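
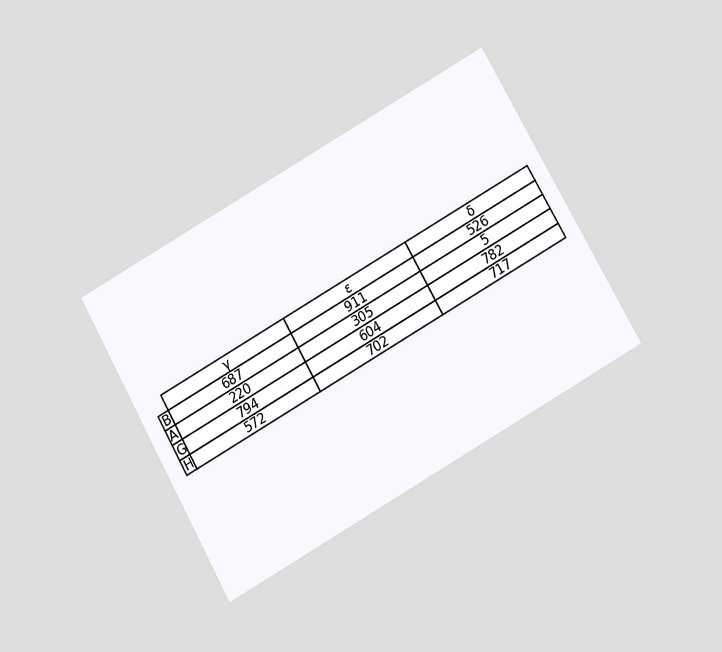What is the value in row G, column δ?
The chart is tilted about 29° counter-clockwise and viewed slightly from below. The (G, δ) cell reads 782.

782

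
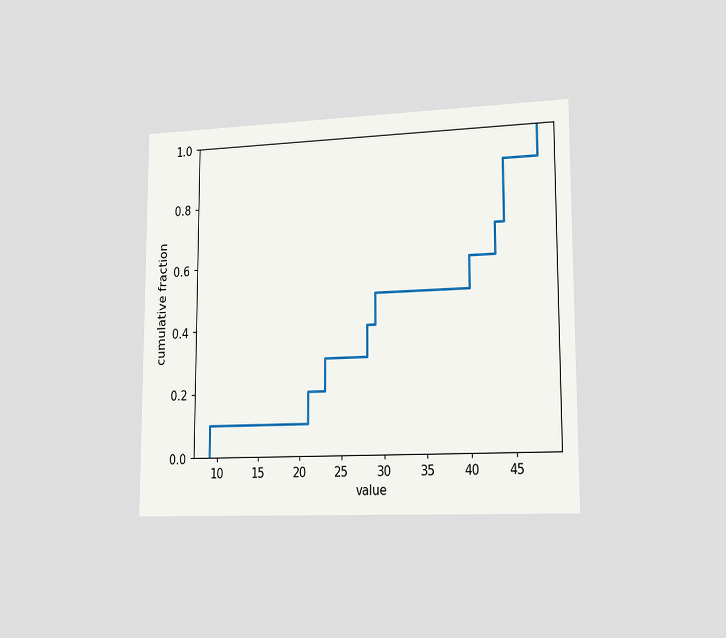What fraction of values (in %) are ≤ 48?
100%

The chart is viewed slightly from the right. At x=48 the ECDF step is at 100%.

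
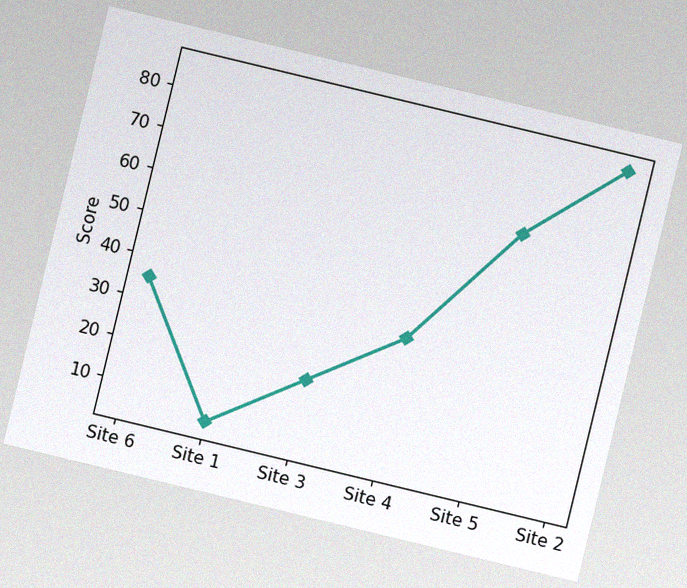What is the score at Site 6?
35

The chart is tilted about 14° clockwise, with some photo noise. At Site 6, the line is at 35.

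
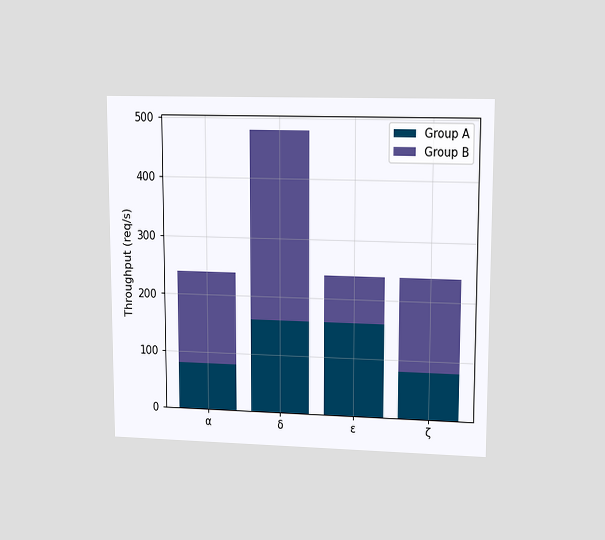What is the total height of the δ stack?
The chart is viewed at a slight angle. The δ stack's top reaches 480req/s on the y-axis.

480req/s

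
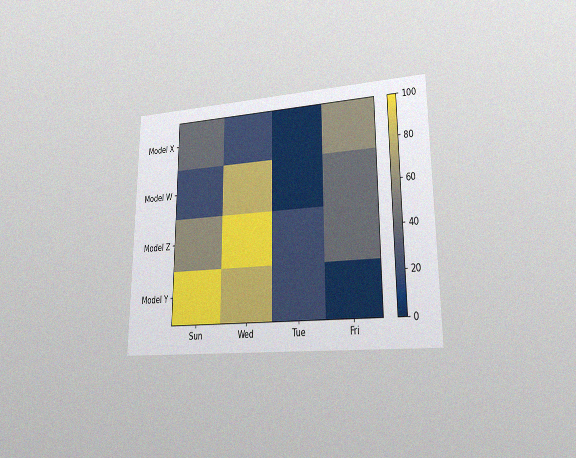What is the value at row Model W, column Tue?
The chart is viewed at a slight angle, with some photo noise. Matching cell (Model W, Tue) against the colorbar gives 0.

0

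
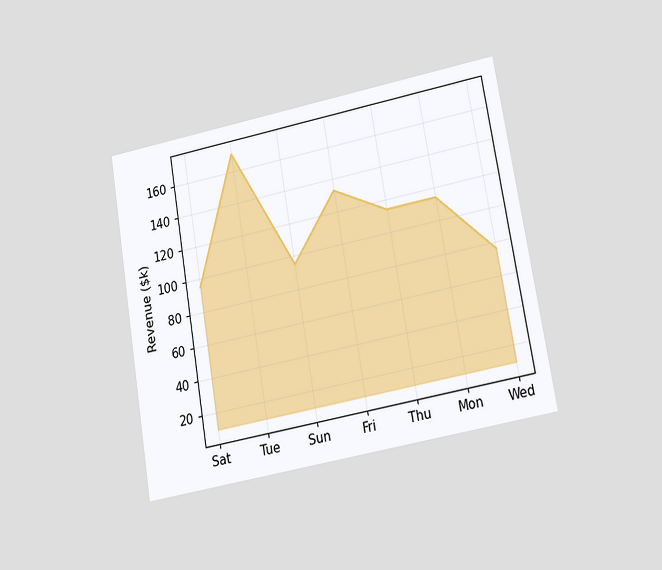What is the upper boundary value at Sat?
$95k

The chart is tilted about 10° counter-clockwise and viewed at a slight angle. At Sat the upper boundary is at $95k.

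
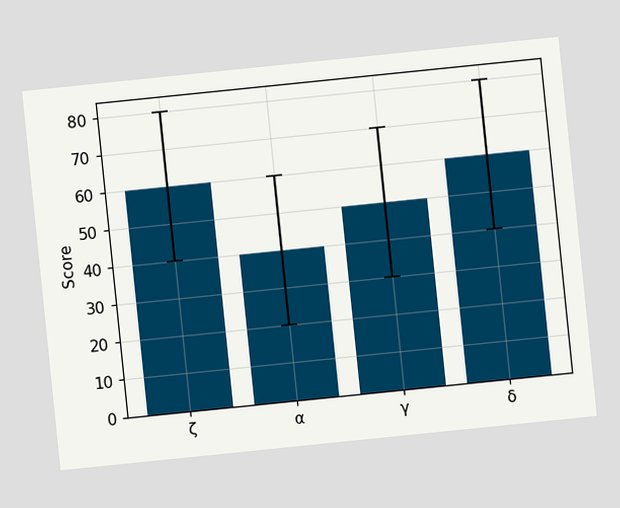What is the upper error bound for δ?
The chart is tilted about 6° counter-clockwise. The δ bar's upper whisker reaches 80.

80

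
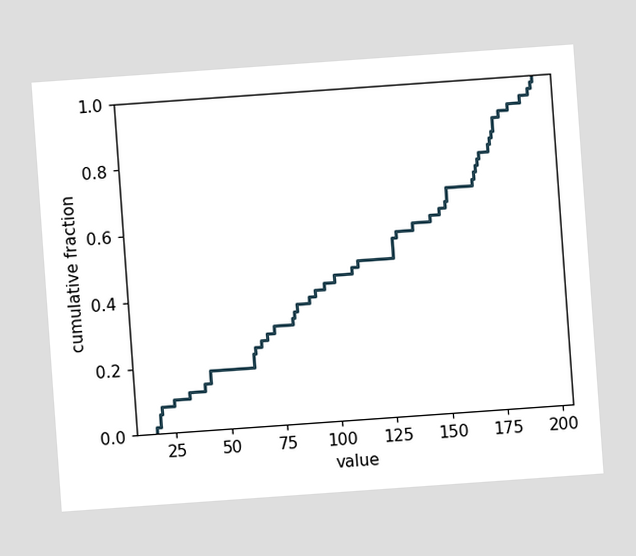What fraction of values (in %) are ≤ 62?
22%

The chart is tilted about 4° counter-clockwise. At x=62 the ECDF step is at 22%.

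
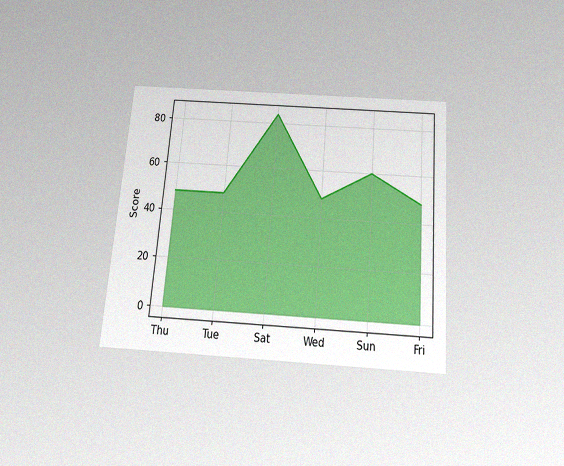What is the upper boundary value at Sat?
The chart is tilted about 5° clockwise and viewed slightly from below, with some photo noise. At Sat the upper boundary is at 84.

84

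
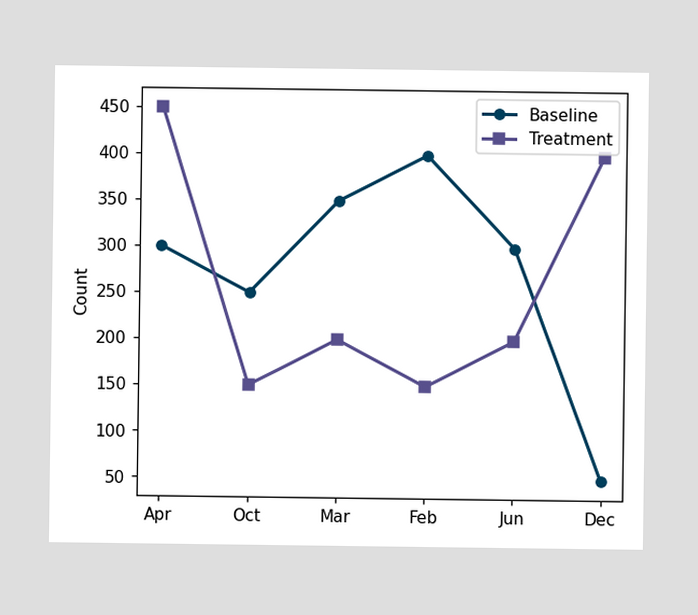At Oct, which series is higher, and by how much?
Baseline, by 100

At Oct, Baseline sits above the other line by 100.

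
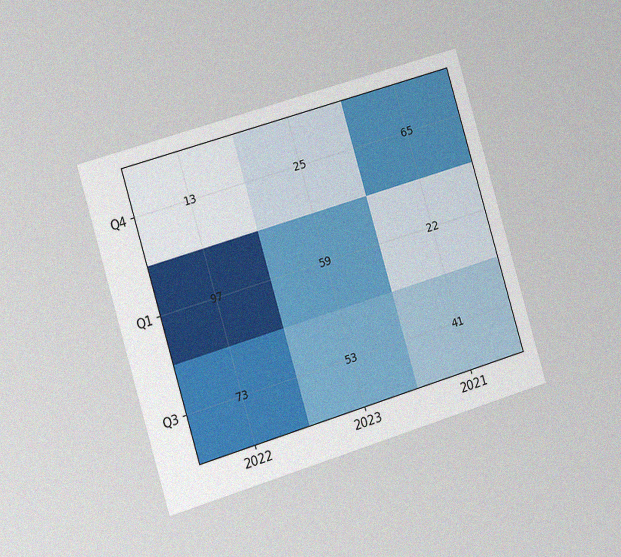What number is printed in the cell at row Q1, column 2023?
59

The chart is tilted about 17° counter-clockwise and viewed slightly from the left, with some photo noise. The (Q1, 2023) cell reads 59.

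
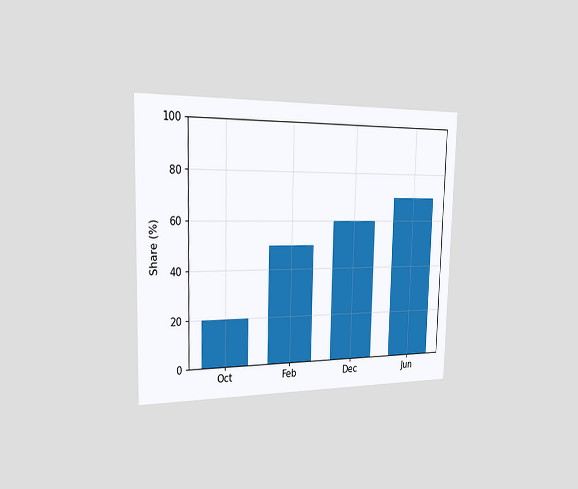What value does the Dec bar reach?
60%

The chart is viewed slightly from the left. Reading along the chart's y-axis, the Dec bar reaches 60%.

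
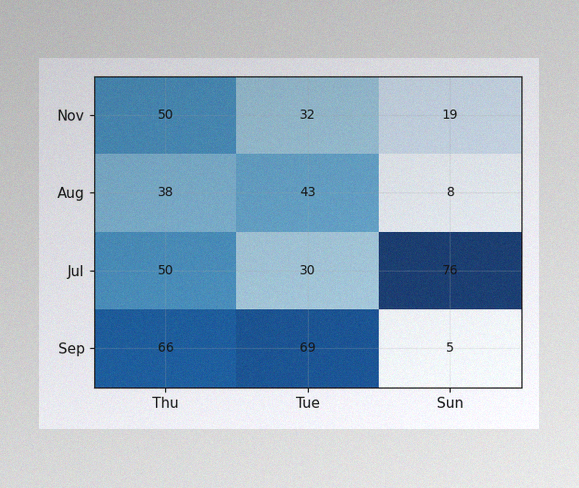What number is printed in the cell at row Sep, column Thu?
The image has some photo noise and uneven lighting. The (Sep, Thu) cell reads 66.

66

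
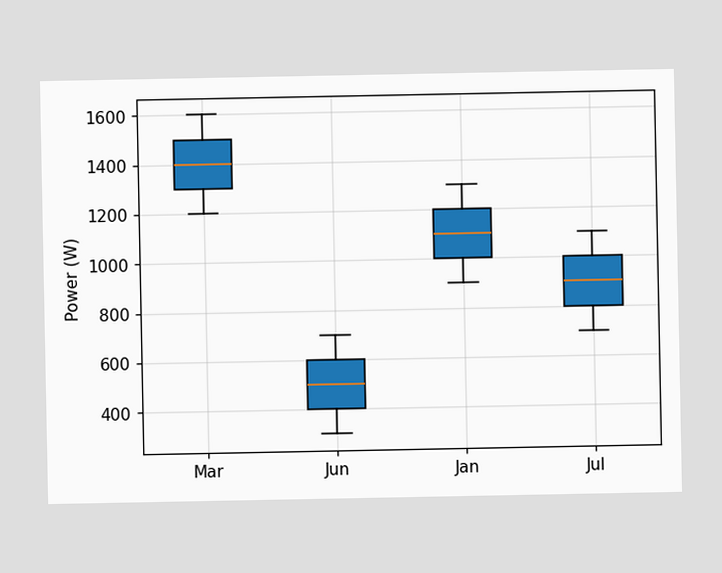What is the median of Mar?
The median line in the Mar box sits at 1400W.

1400W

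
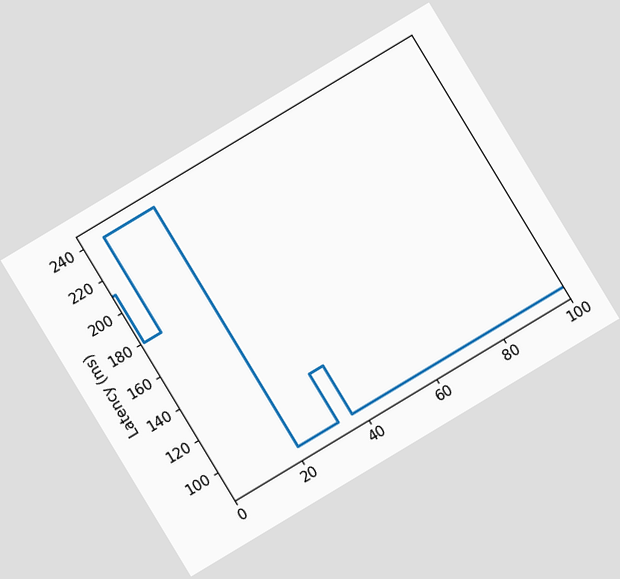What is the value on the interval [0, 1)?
The chart is tilted about 31° counter-clockwise. On [0, 1) the step sits at 210ms.

210ms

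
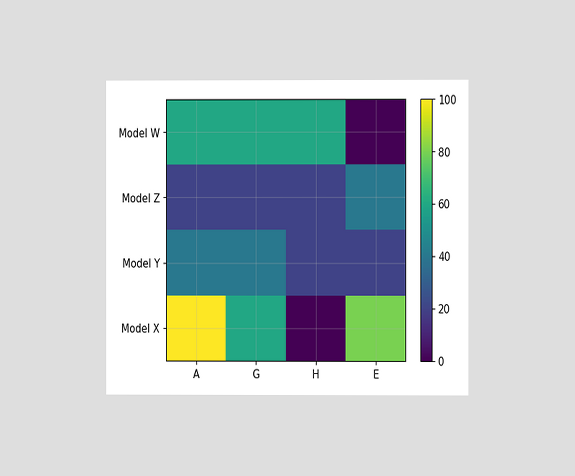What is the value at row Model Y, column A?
The chart is viewed at a slight angle. Matching cell (Model Y, A) against the colorbar gives 40.

40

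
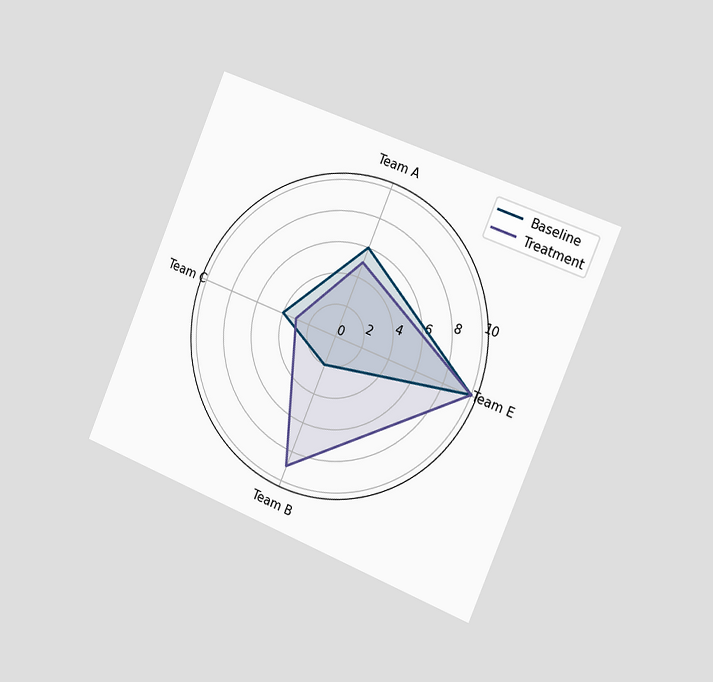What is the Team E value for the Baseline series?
10

The chart is tilted about 23° clockwise and viewed slightly from the right. On the Team E axis, Baseline reaches 10.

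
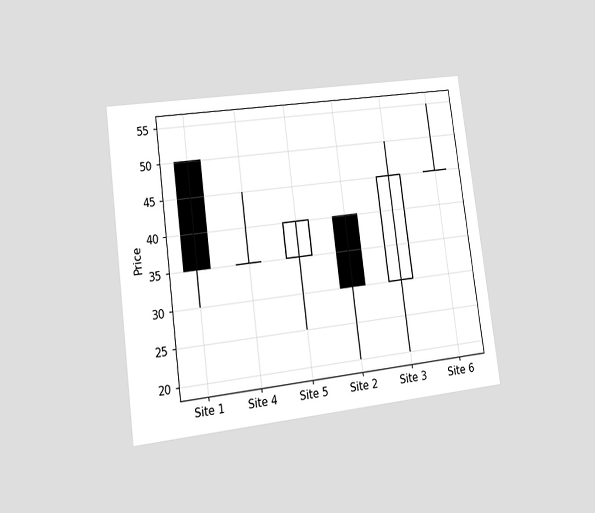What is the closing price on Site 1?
35

The chart is tilted about 7° counter-clockwise and viewed at a slight angle. The Site 1 candle closes at 35.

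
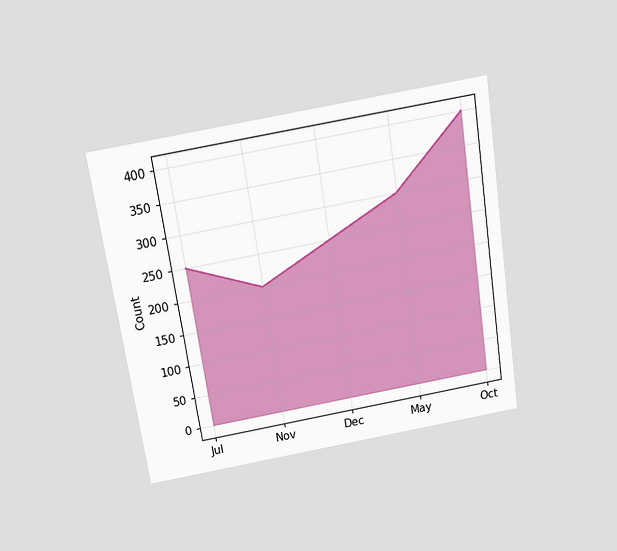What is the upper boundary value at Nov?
200

The chart is tilted about 9° counter-clockwise and viewed slightly from above. At Nov the upper boundary is at 200.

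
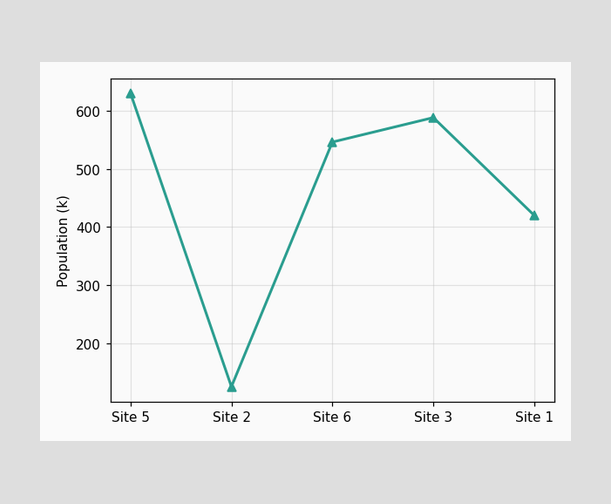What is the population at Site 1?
At Site 1, the line is at 420k.

420k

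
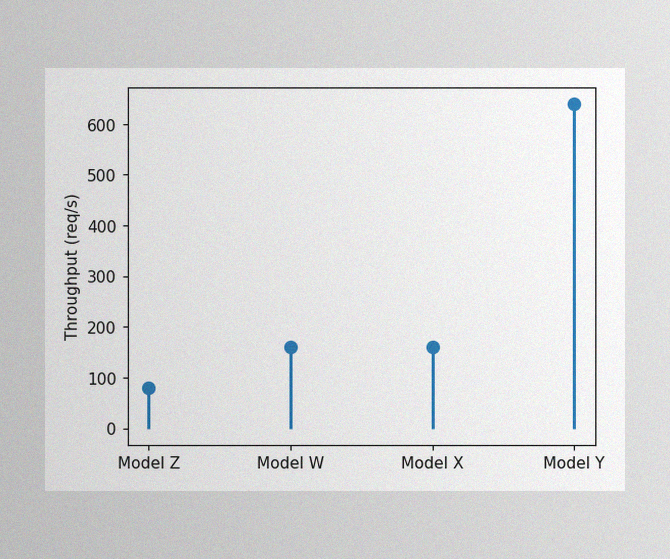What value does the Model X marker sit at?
160req/s

The image has some photo noise and uneven lighting. The Model X marker sits at 160req/s.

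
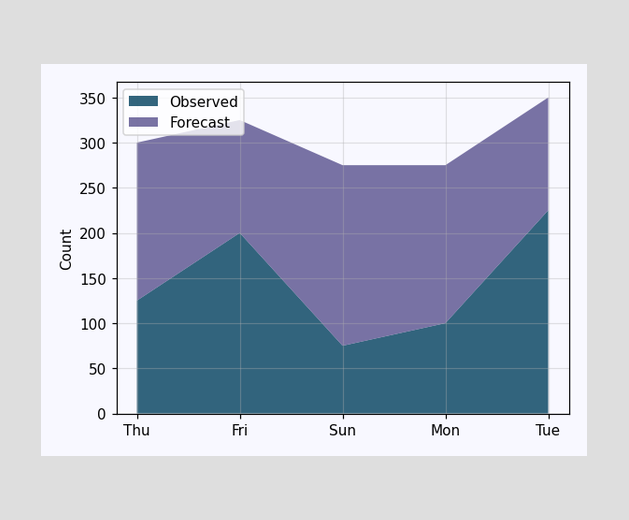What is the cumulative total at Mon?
275

The stacked total at Mon reaches 275.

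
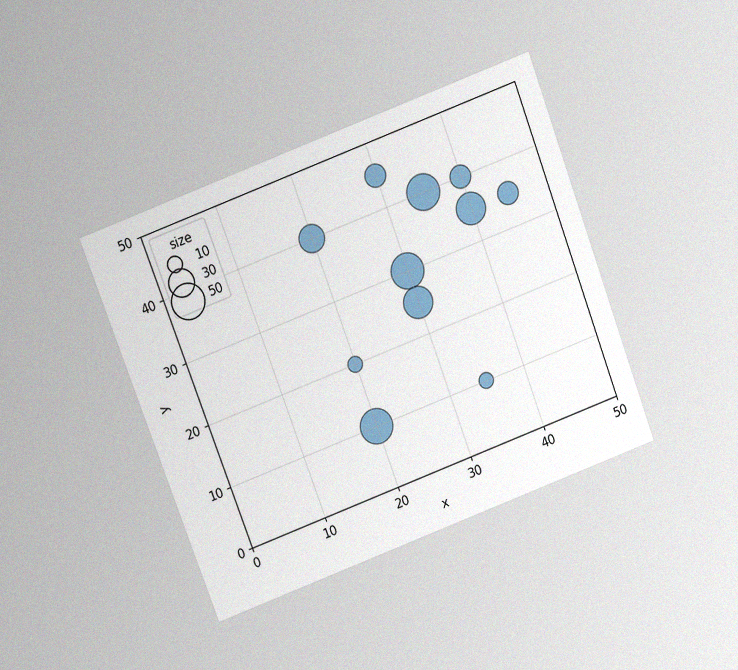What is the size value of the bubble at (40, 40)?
The chart is tilted about 21° counter-clockwise and viewed slightly from above, with some photo noise. Matching the bubble at (40, 40) against the size legend gives 20.

20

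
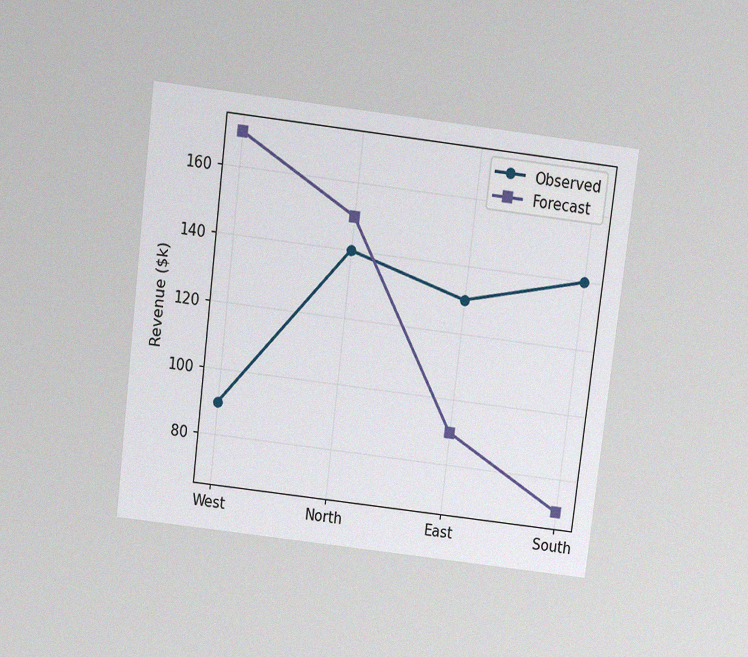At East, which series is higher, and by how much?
Observed, by $40k

The chart is tilted about 7° clockwise and viewed slightly from above, with some photo noise. At East, Observed sits above the other line by $40k.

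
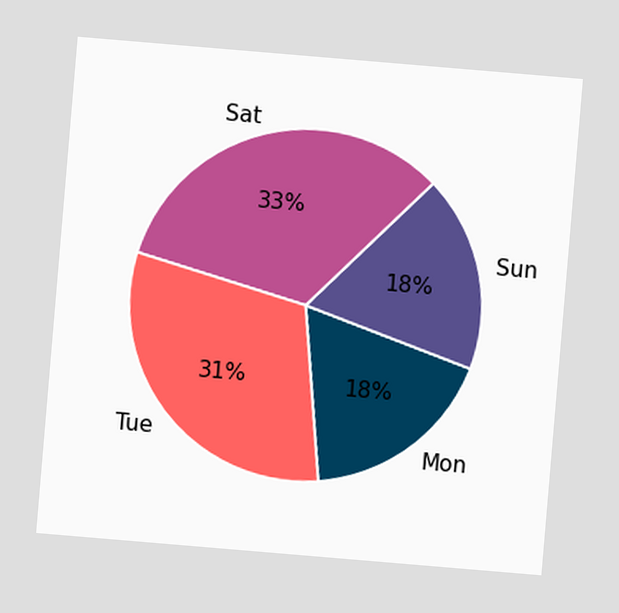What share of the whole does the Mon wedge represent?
18%

The chart is tilted about 5° clockwise. The Mon slice takes up 18% of the pie.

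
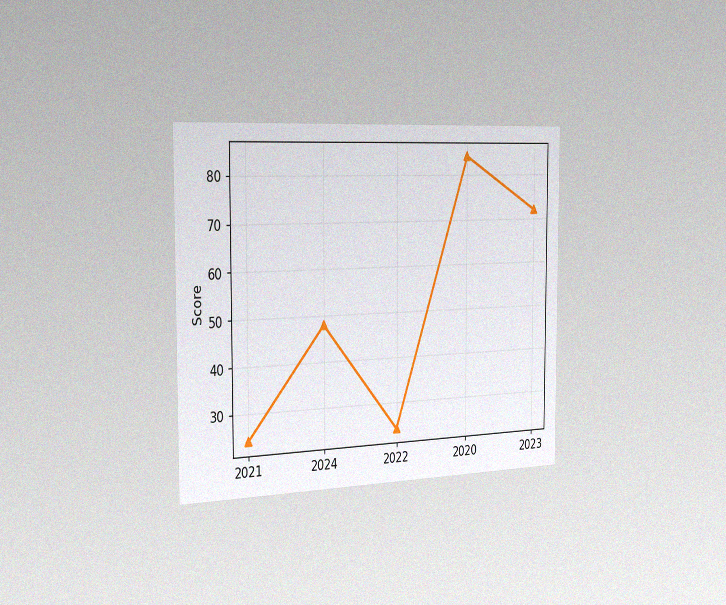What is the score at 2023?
72

The chart is viewed slightly from the left, with some photo noise. At 2023, the line is at 72.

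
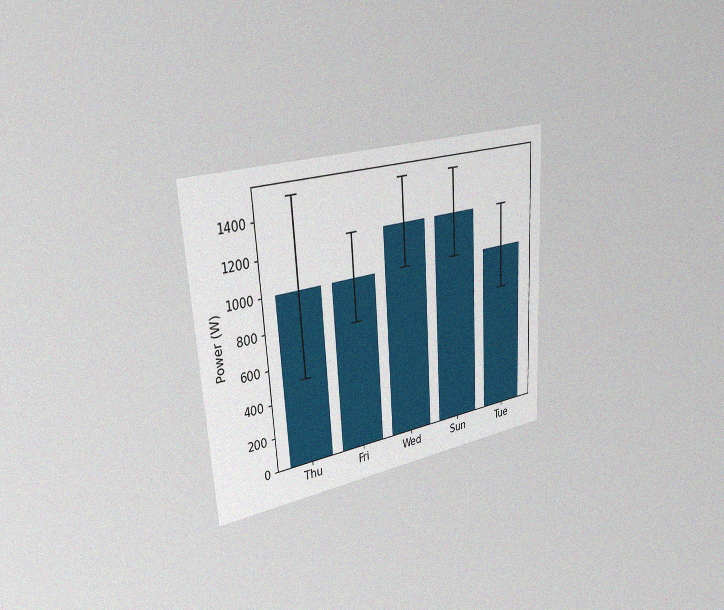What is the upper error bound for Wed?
The chart is tilted about 3° counter-clockwise and viewed slightly from the left, with some photo noise. The Wed bar's upper whisker reaches 1500W.

1500W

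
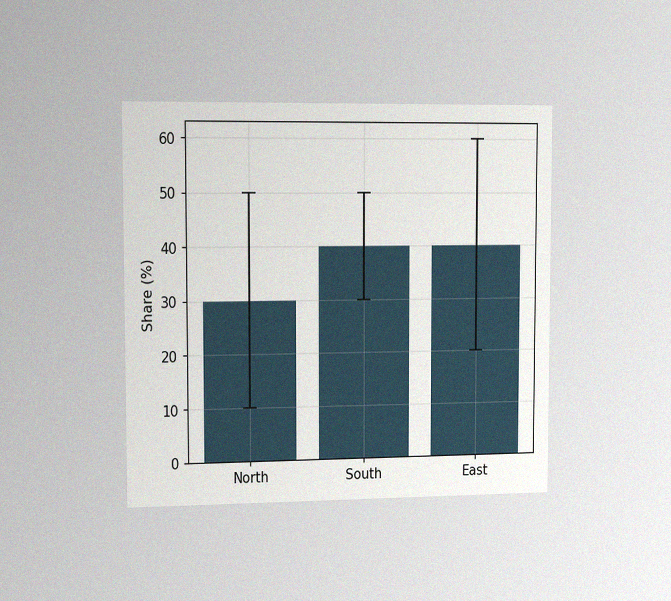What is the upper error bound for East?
60%

The chart is viewed slightly from the left, with some photo noise. The East bar's upper whisker reaches 60%.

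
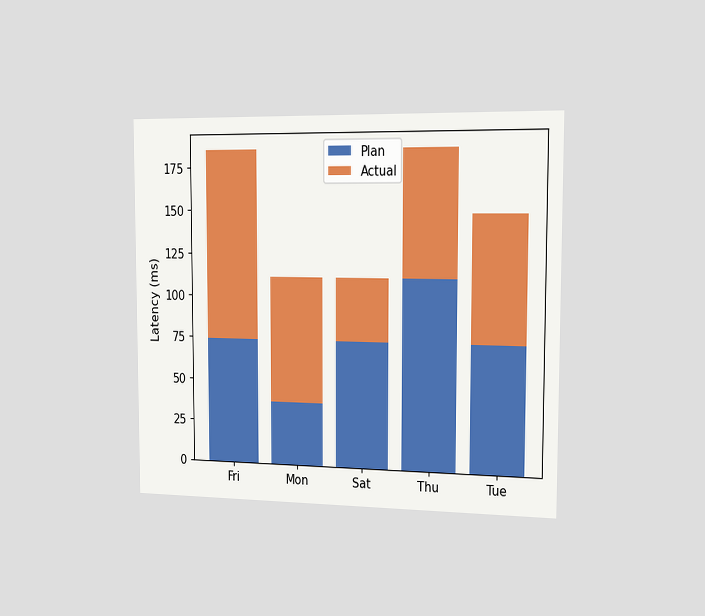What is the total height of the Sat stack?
The chart is viewed slightly from the right. The Sat stack's top reaches 111ms on the y-axis.

111ms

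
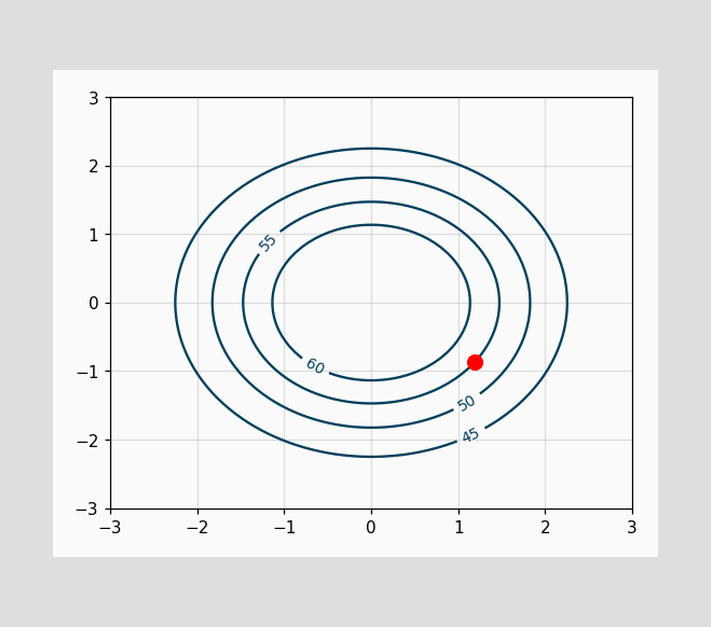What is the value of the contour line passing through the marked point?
The marked point sits on the contour labelled 55.

55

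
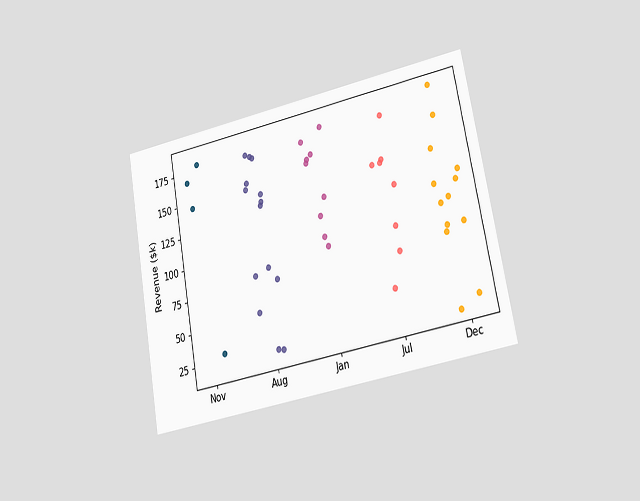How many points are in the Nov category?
4

The chart is tilted about 11° counter-clockwise and viewed at a slight angle. Counting the markers in the Nov column gives 4.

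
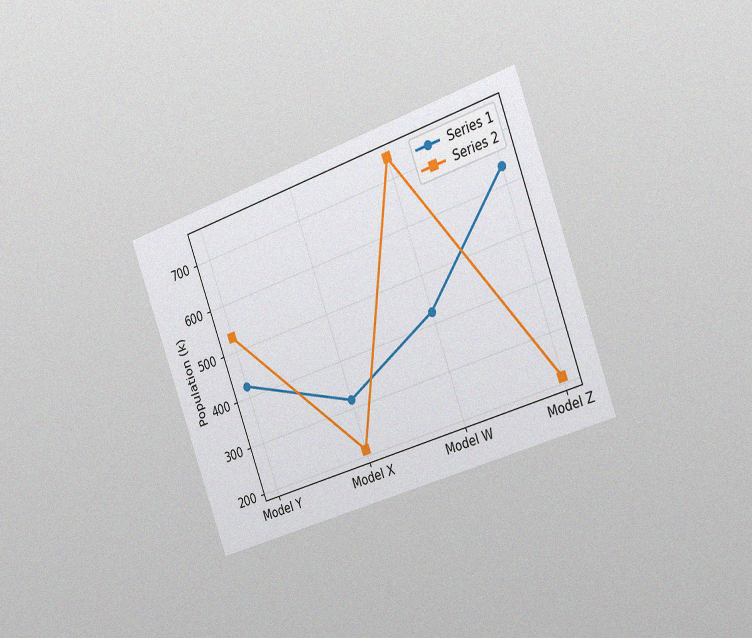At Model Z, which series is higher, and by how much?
The chart is tilted about 20° counter-clockwise and viewed slightly from the right, with some photo noise. At Model Z, Series 1 sits above the other line by 424k.

Series 1, by 424k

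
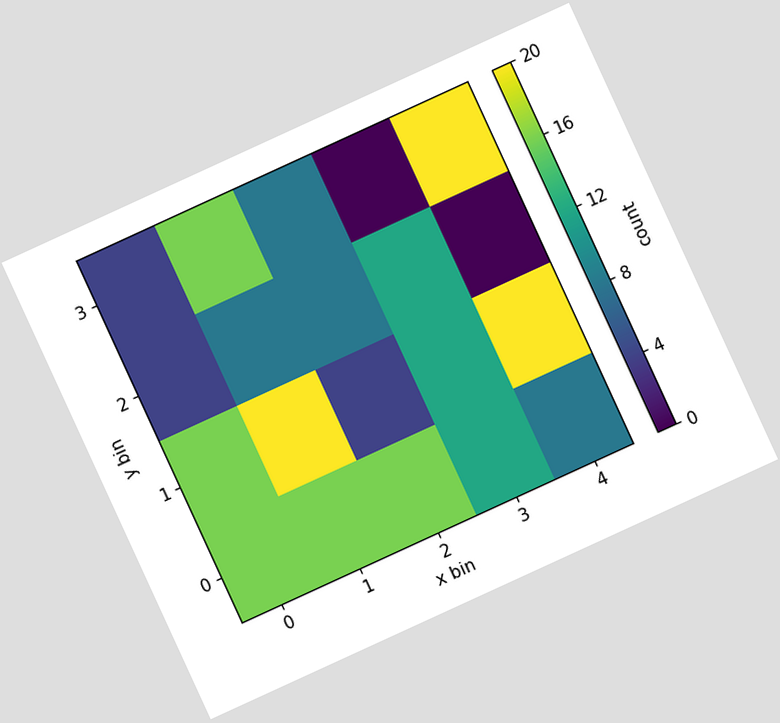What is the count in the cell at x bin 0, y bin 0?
16

The chart is tilted about 25° counter-clockwise. Matching the cell (0, 0) against the colorbar gives 16.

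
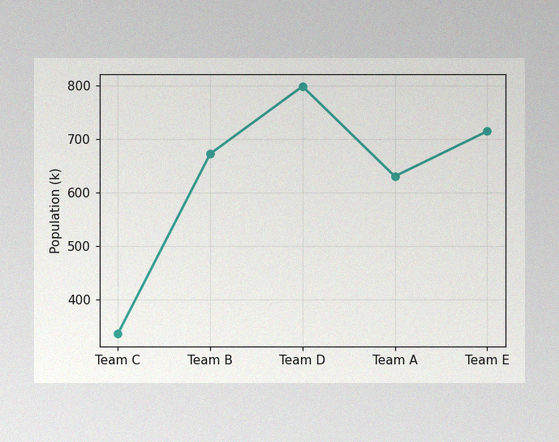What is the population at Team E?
714k

The image has some photo noise and uneven lighting. At Team E, the line is at 714k.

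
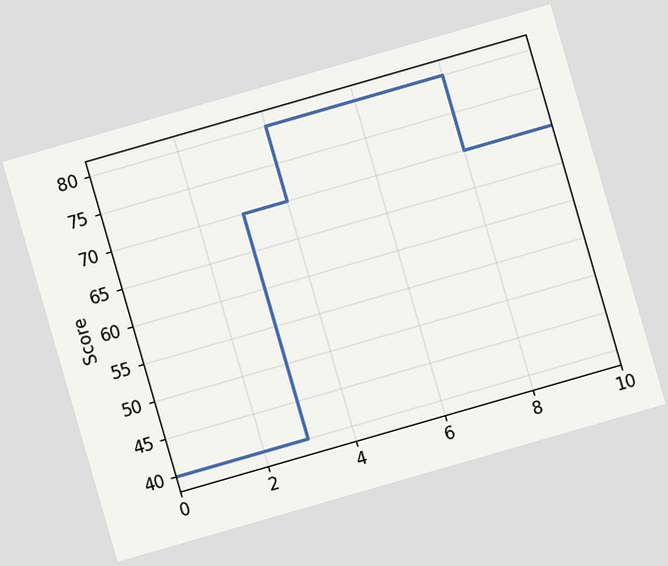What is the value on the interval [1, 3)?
40

The chart is tilted about 16° counter-clockwise. On [1, 3) the step sits at 40.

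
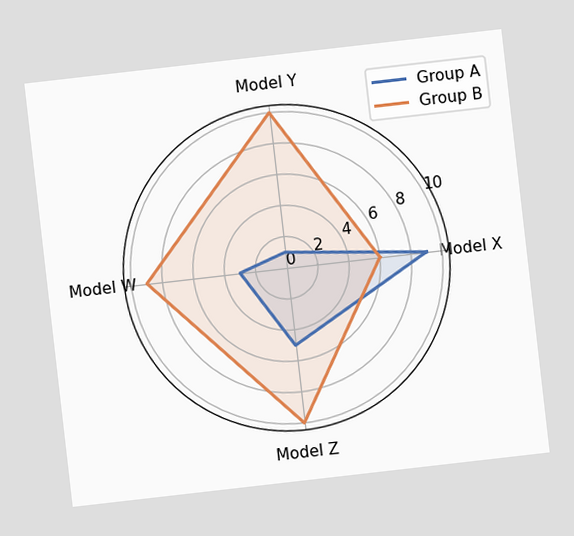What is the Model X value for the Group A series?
The chart is tilted about 7° counter-clockwise. On the Model X axis, Group A reaches 9.

9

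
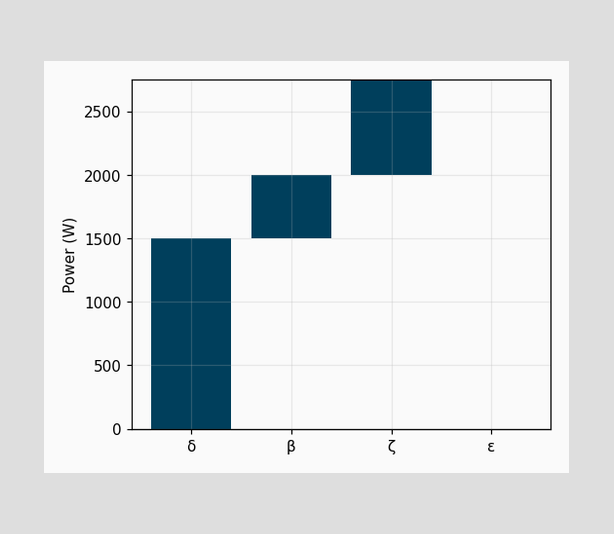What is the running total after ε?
After ε the running total reaches 2750W.

2750W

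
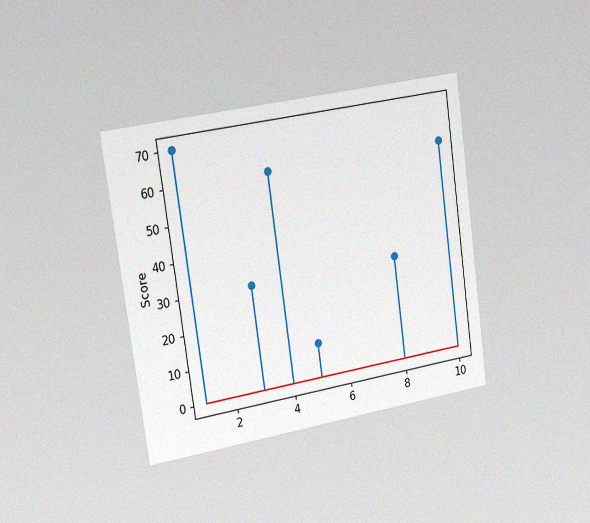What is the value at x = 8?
The chart is tilted about 8° counter-clockwise and viewed slightly from the left, with some photo noise. The stem at x=8 reaches 30.

30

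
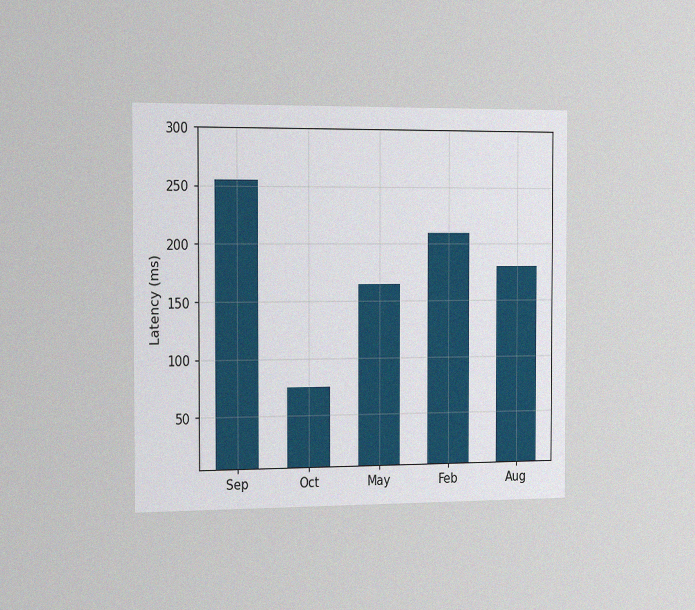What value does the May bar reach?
165ms

The chart is viewed slightly from the left, with some photo noise. Reading along the chart's y-axis, the May bar reaches 165ms.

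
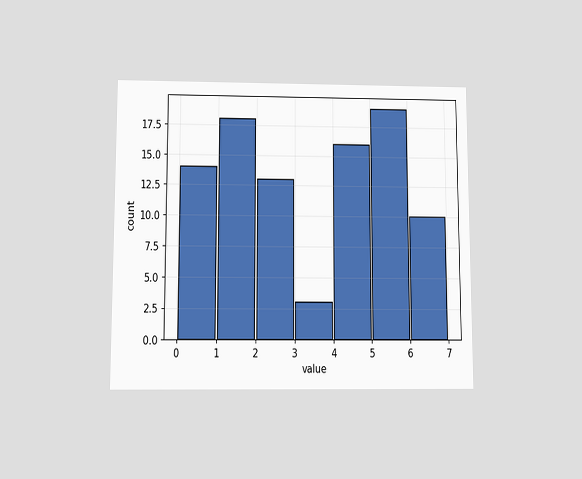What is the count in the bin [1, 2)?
18

The chart is viewed slightly from below. The [1, 2) bin has height 18.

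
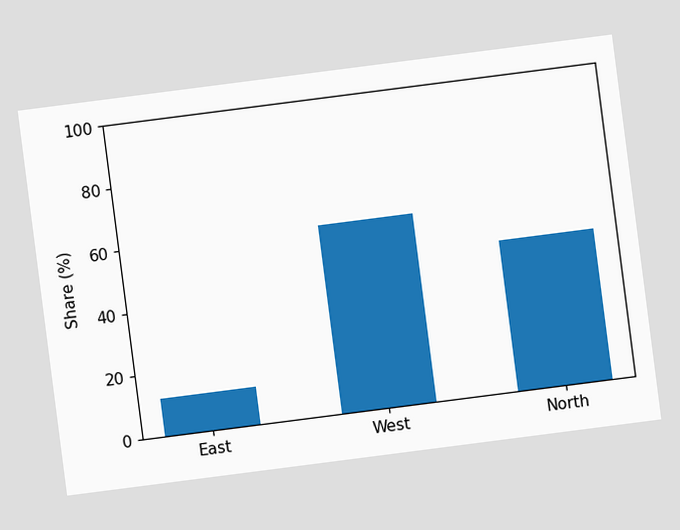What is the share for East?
The chart is tilted about 7° counter-clockwise. Reading along the chart's y-axis, the East bar reaches 12%.

12%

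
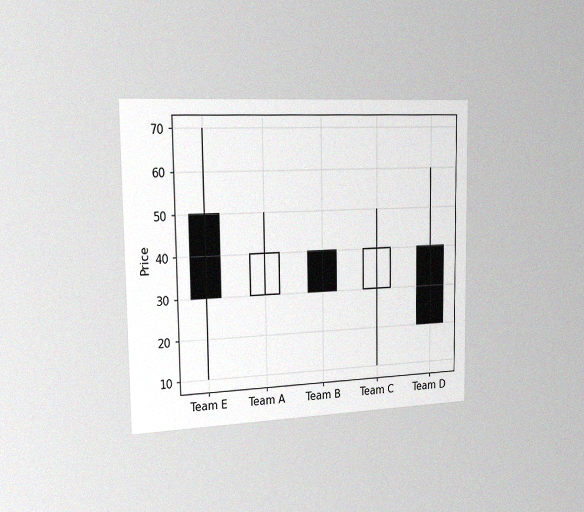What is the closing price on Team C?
40

The chart is viewed slightly from the left, with some photo noise. The Team C candle closes at 40.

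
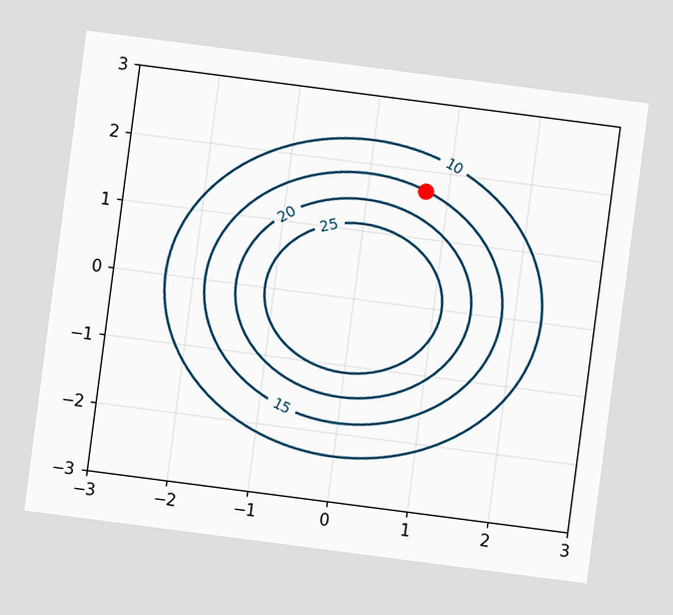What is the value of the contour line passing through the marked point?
The chart is tilted about 7° clockwise. The marked point sits on the contour labelled 15.

15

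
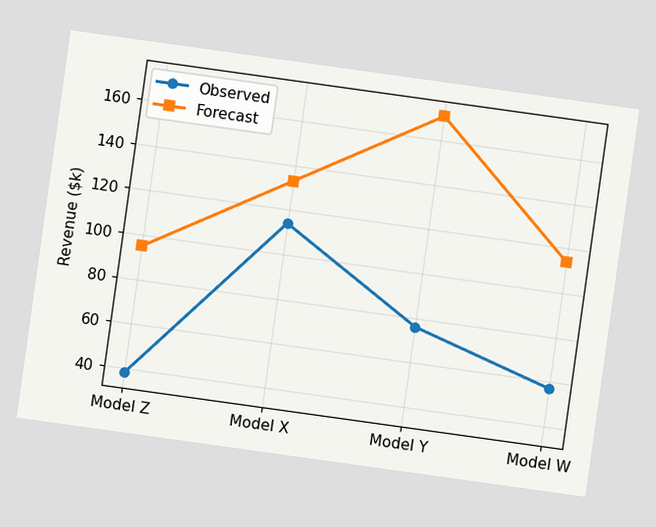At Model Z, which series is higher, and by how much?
Forecast, by $57k

The chart is tilted about 8° clockwise. At Model Z, Forecast sits above the other line by $57k.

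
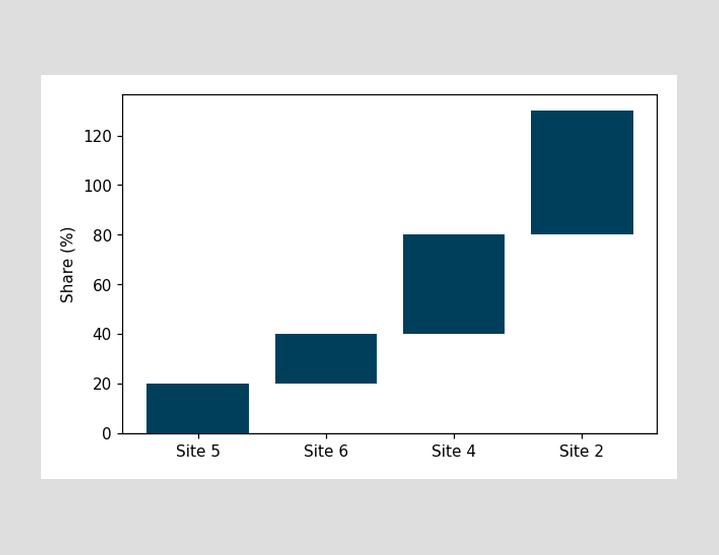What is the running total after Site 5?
After Site 5 the running total reaches 20%.

20%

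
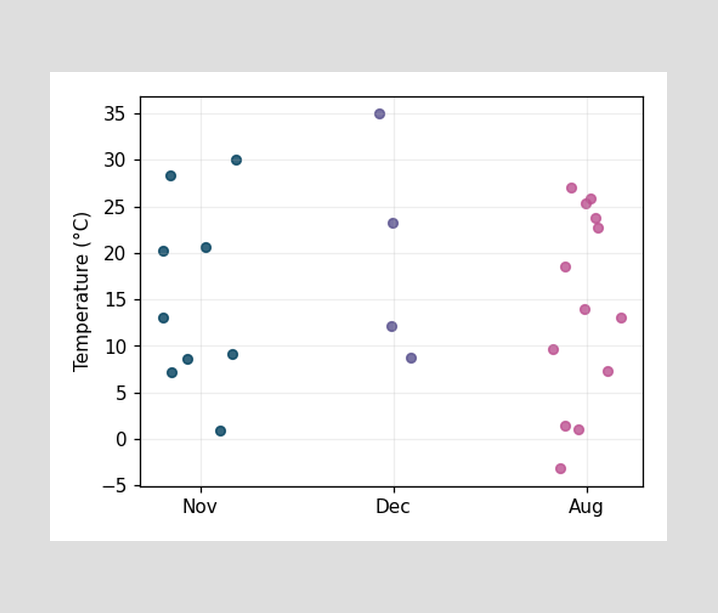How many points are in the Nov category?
9

Counting the markers in the Nov column gives 9.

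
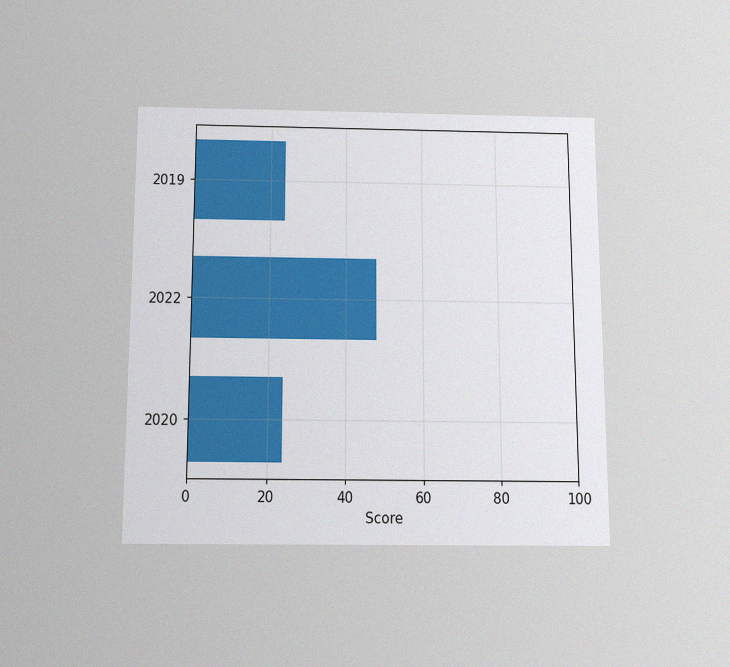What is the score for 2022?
48

The chart is viewed slightly from below, with some photo noise. Reading along the chart's x-axis, the 2022 bar reaches 48.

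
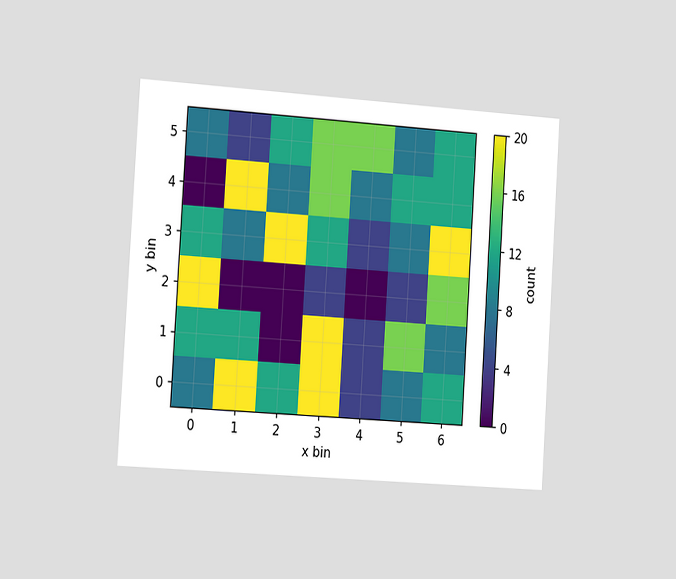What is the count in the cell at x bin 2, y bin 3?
The chart is tilted about 4° clockwise and viewed slightly from the left. Matching the cell (2, 3) against the colorbar gives 20.

20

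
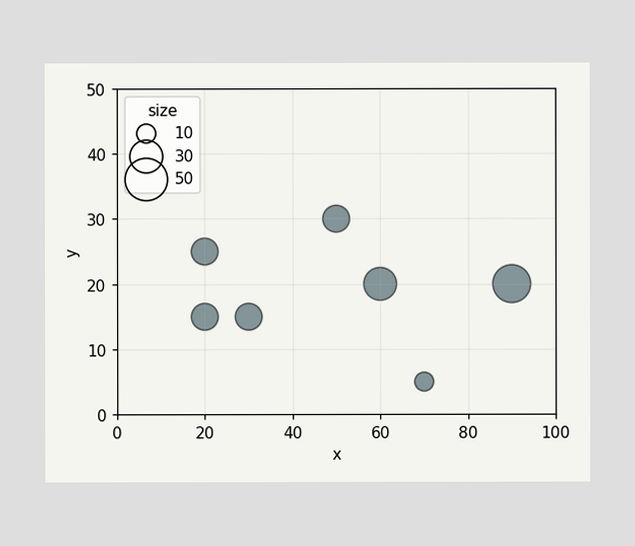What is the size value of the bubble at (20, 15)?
20

Matching the bubble at (20, 15) against the size legend gives 20.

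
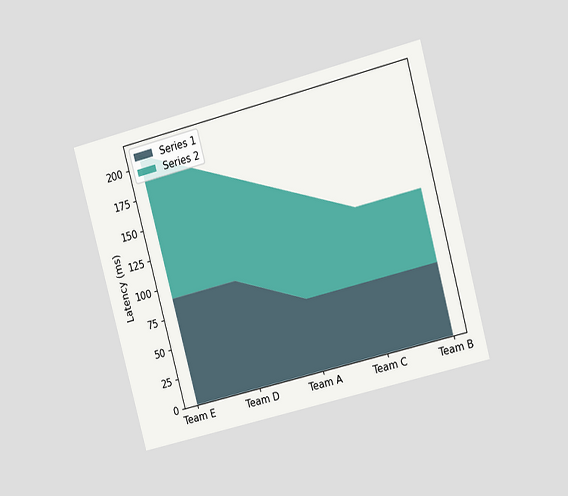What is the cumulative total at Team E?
The chart is tilted about 15° counter-clockwise and viewed at a slight angle. The stacked total at Team E reaches 210ms.

210ms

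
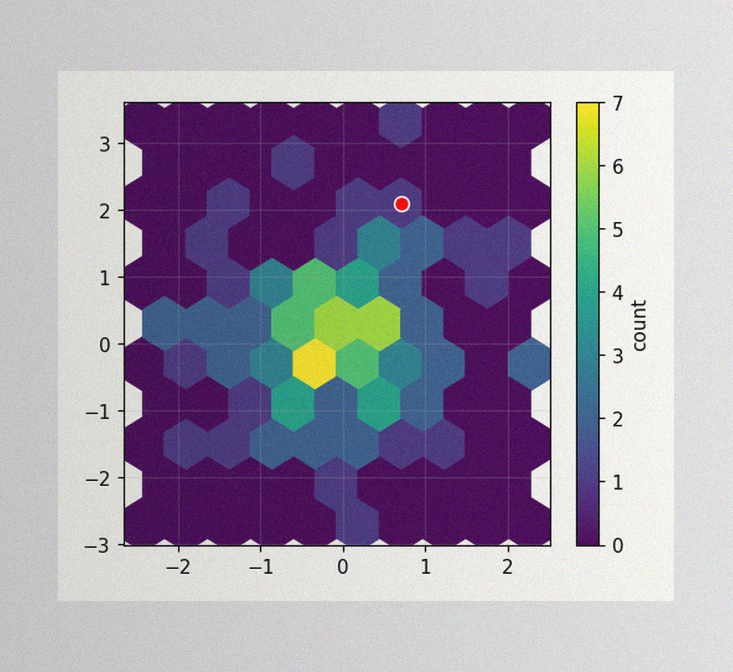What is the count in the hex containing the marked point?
1

The image has some photo noise and uneven lighting. The marked hex reads 1 on the colorbar.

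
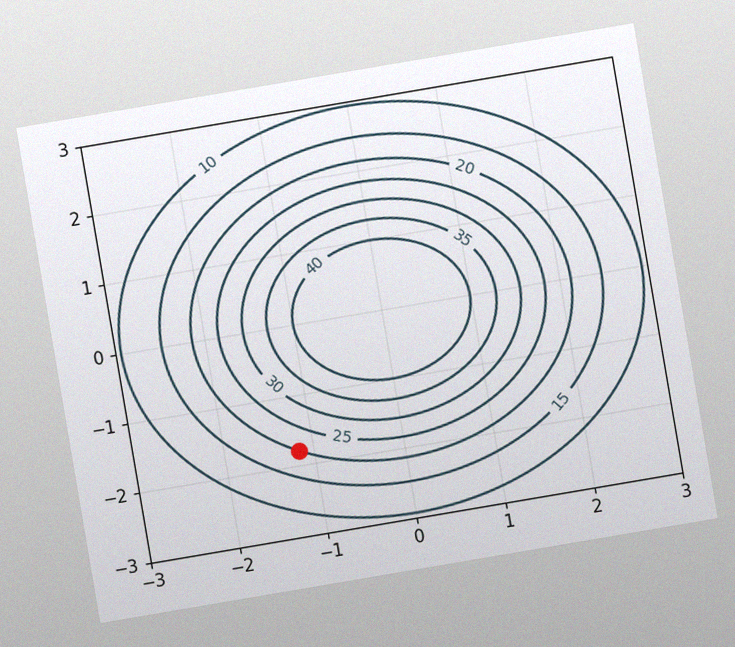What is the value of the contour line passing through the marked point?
The chart is tilted about 10° counter-clockwise, with some photo noise. The marked point sits on the contour labelled 20.

20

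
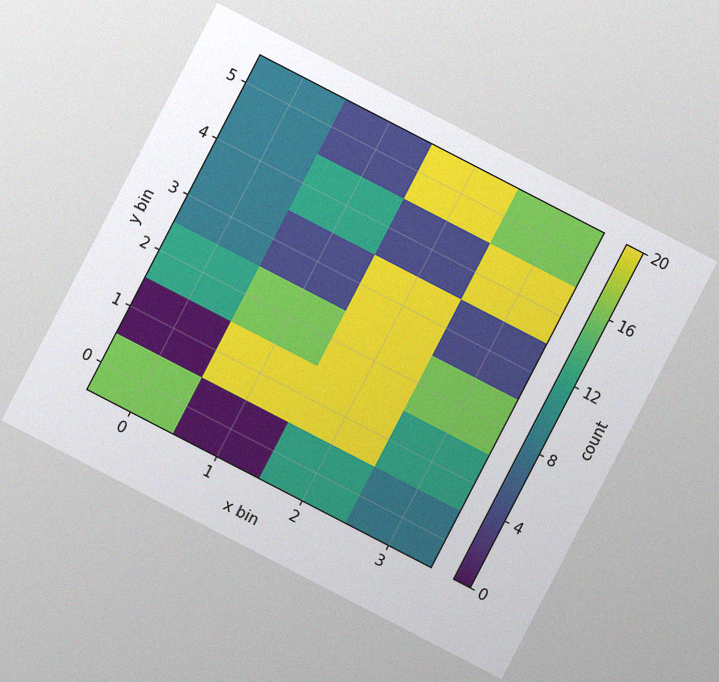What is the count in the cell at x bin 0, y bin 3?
8

The chart is tilted about 27° clockwise, with some photo noise. Matching the cell (0, 3) against the colorbar gives 8.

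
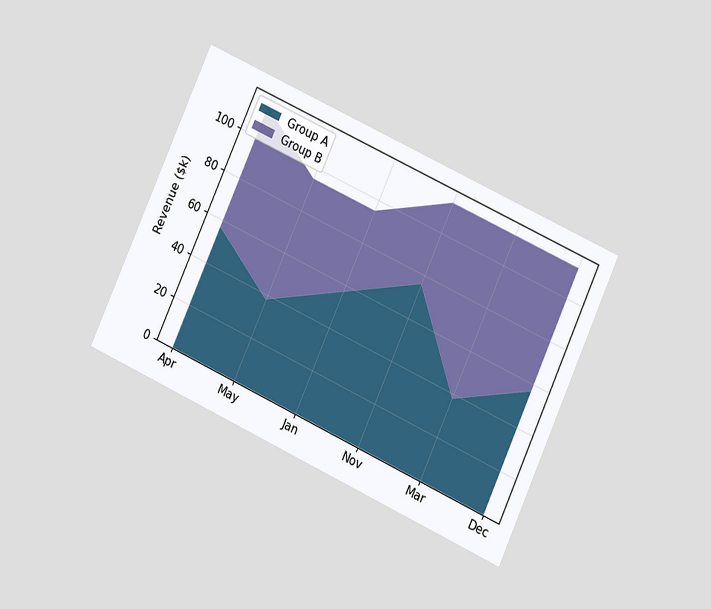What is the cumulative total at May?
$95k

The chart is tilted about 25° clockwise and viewed at a slight angle. The stacked total at May reaches $95k.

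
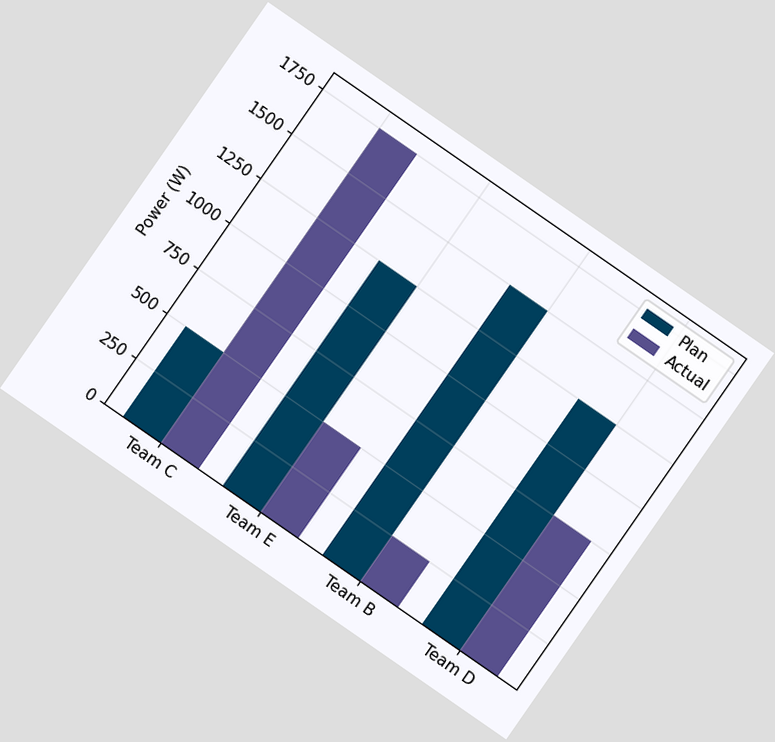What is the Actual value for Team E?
The chart is tilted about 35° clockwise. The Actual bar at Team E reaches 500W on the y-axis.

500W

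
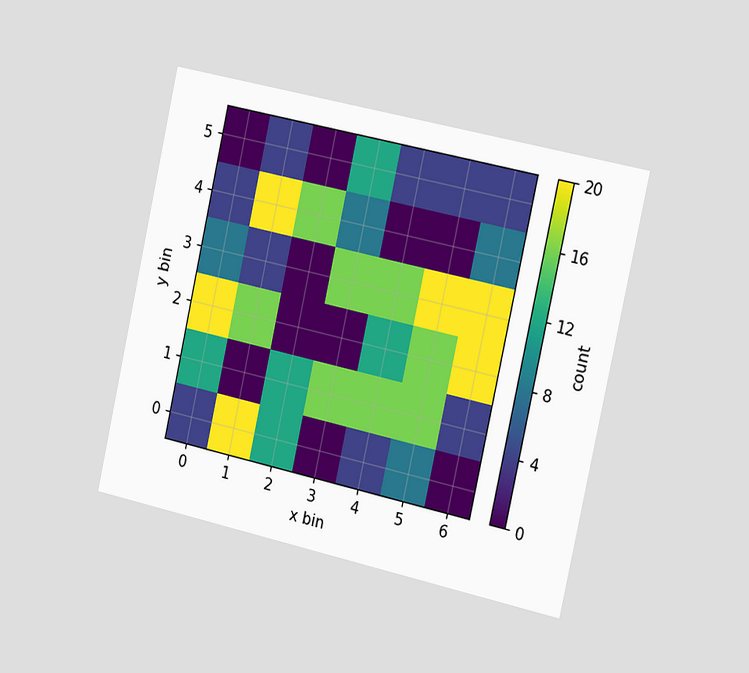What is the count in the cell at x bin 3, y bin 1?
16

The chart is tilted about 12° clockwise and viewed slightly from the right. Matching the cell (3, 1) against the colorbar gives 16.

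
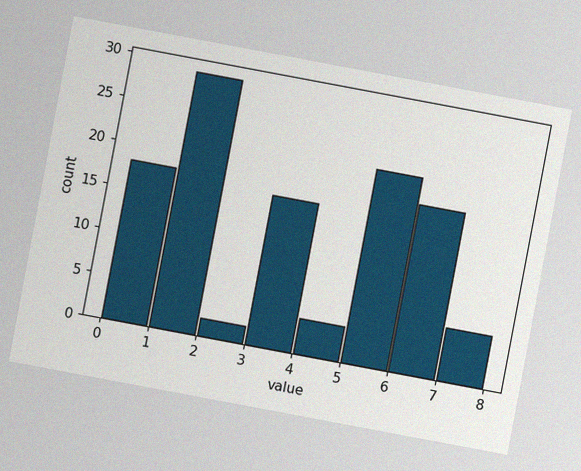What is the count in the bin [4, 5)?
4

The chart is tilted about 11° clockwise, with some photo noise. The [4, 5) bin has height 4.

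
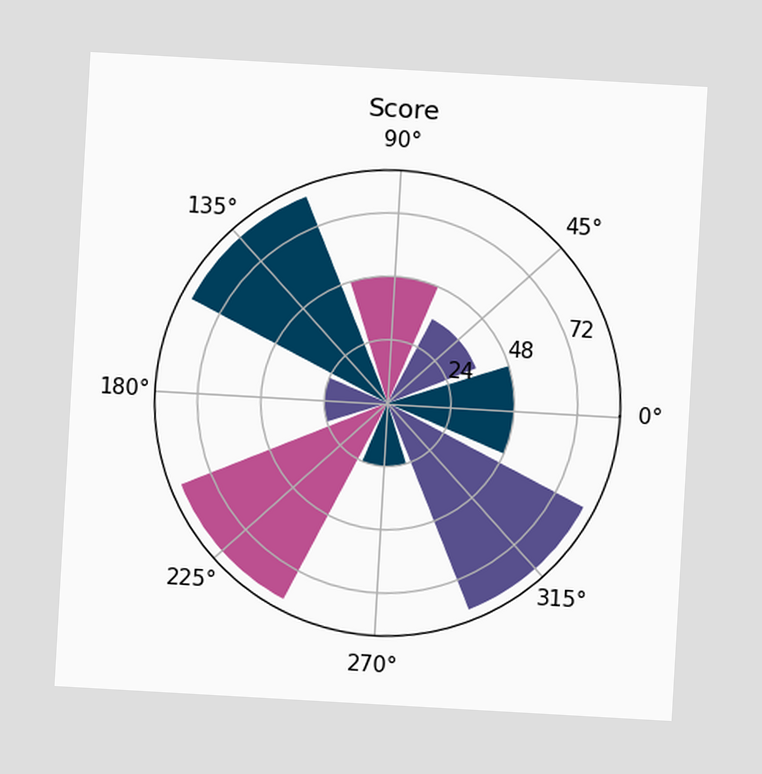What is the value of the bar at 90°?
48

The chart is tilted about 3° clockwise. The bar at 90° reaches 48 on the radial axis.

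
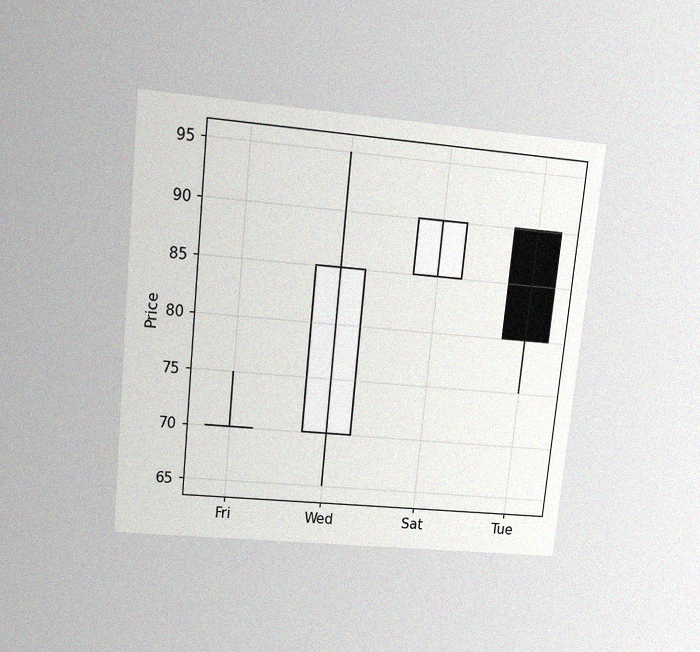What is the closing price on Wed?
The chart is tilted about 6° clockwise and viewed at a slight angle, with some photo noise. The Wed candle closes at 85.

85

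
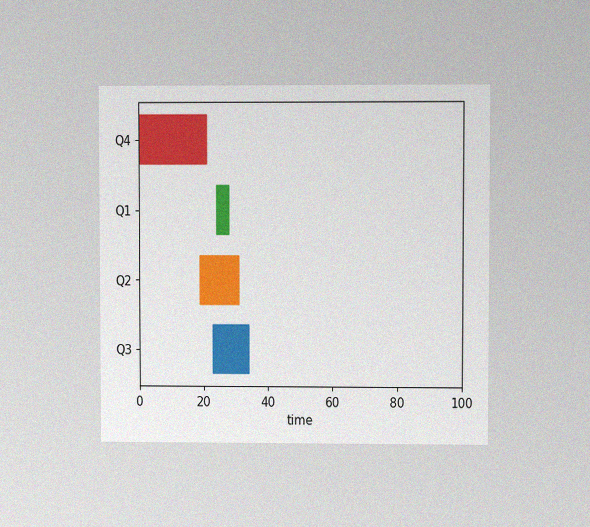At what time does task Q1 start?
24

The chart is viewed at a slight angle, with some photo noise. The Q1 bar begins at t=24.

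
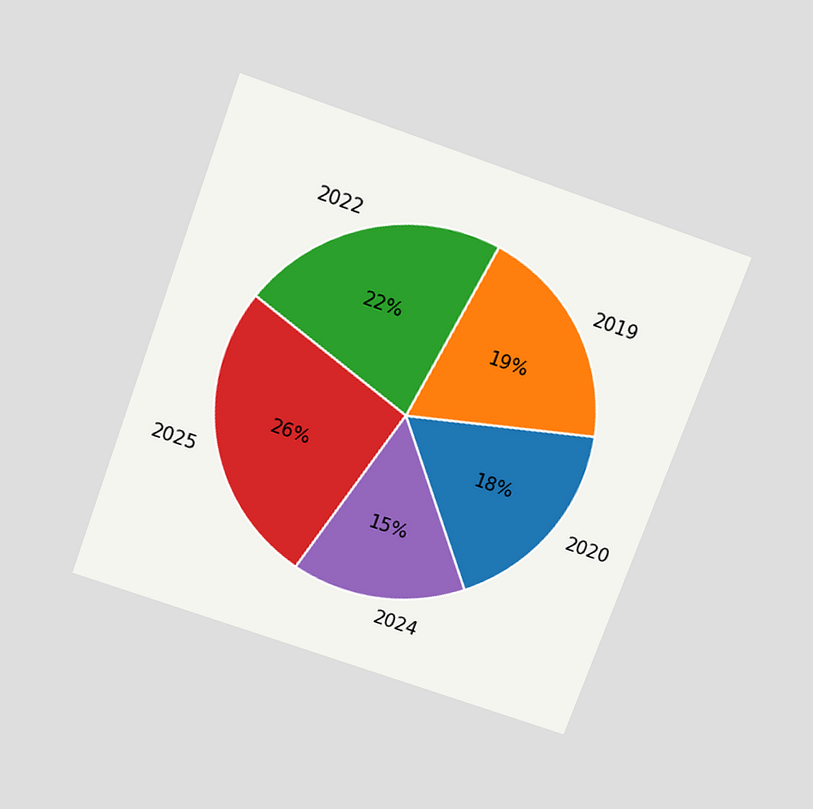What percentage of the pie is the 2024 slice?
The chart is tilted about 20° clockwise and viewed slightly from above. The 2024 slice takes up 15% of the pie.

15%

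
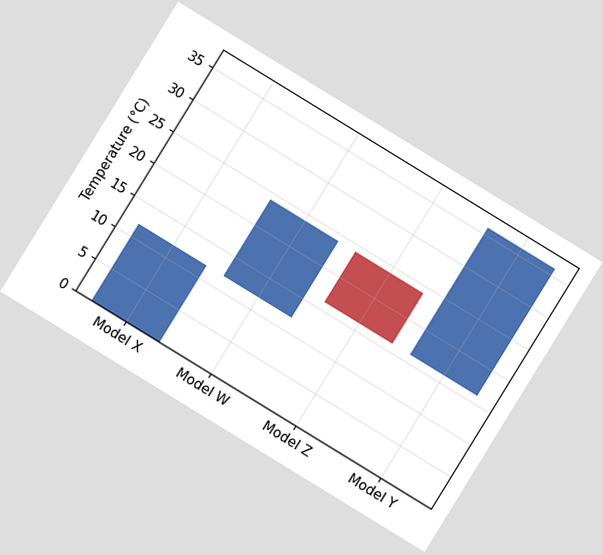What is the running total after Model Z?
16°C

The chart is tilted about 32° clockwise. After Model Z the running total reaches 16°C.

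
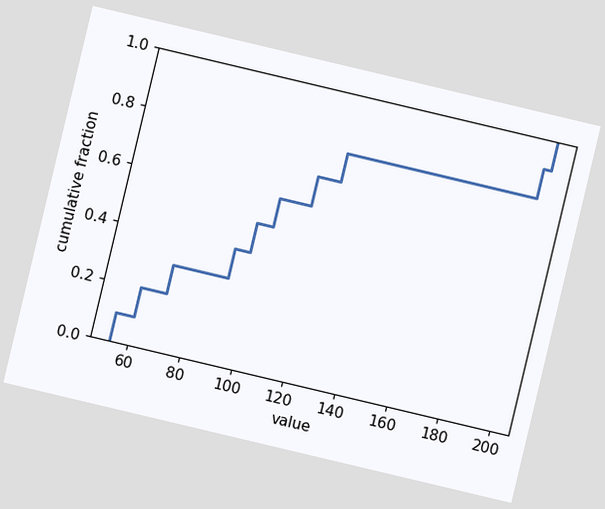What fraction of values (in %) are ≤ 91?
The chart is tilted about 13° clockwise. At x=91 the ECDF step is at 40%.

40%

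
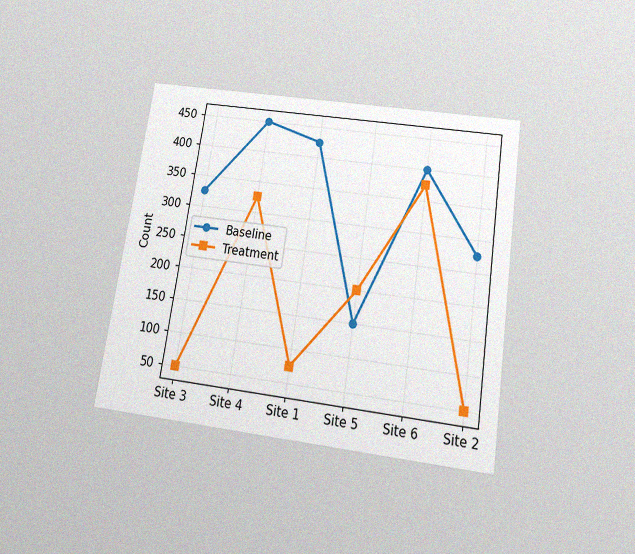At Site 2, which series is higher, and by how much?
Baseline, by 225

The chart is tilted about 9° clockwise and viewed slightly from below, with some photo noise. At Site 2, Baseline sits above the other line by 225.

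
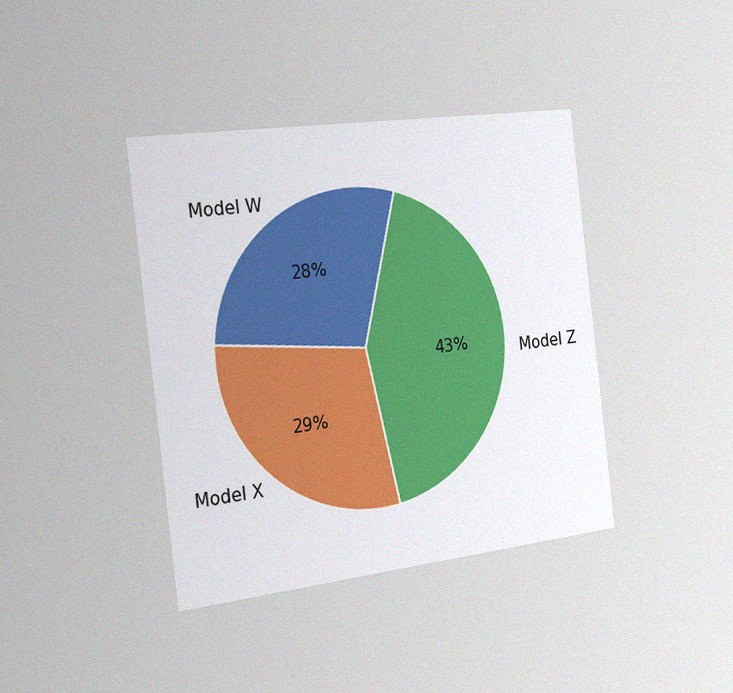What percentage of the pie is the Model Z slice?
43%

The chart is tilted about 7° counter-clockwise and viewed slightly from the left, with some photo noise. The Model Z slice takes up 43% of the pie.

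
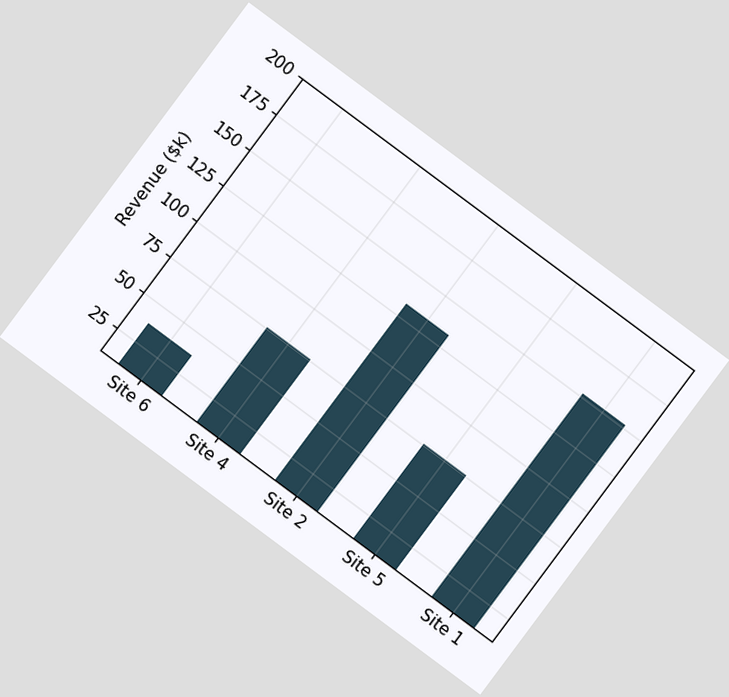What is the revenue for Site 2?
The chart is tilted about 37° clockwise. Reading along the chart's y-axis, the Site 2 bar reaches $133k.

$133k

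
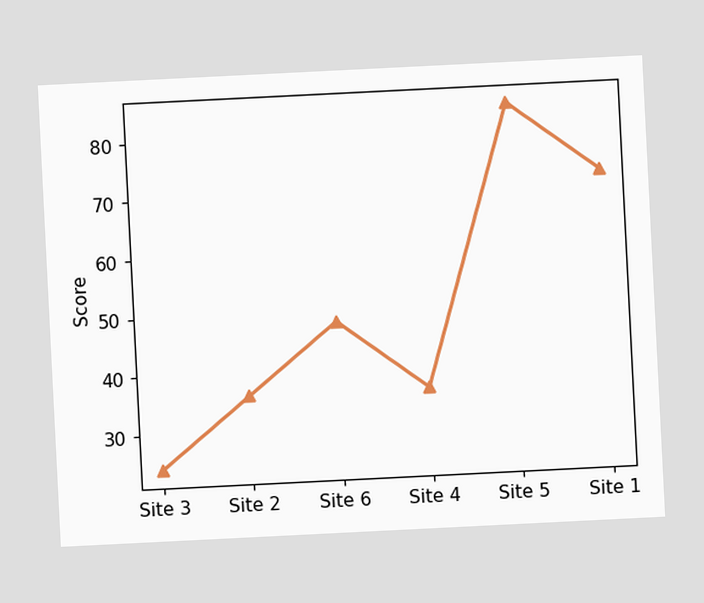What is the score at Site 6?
The chart is tilted about 3° counter-clockwise. At Site 6, the line is at 48.

48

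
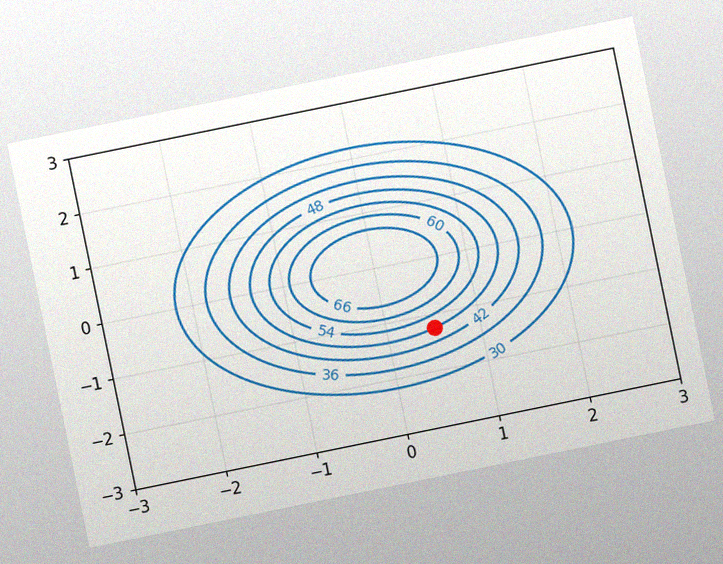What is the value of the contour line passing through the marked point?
The chart is tilted about 12° counter-clockwise, with some photo noise. The marked point sits on the contour labelled 48.

48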